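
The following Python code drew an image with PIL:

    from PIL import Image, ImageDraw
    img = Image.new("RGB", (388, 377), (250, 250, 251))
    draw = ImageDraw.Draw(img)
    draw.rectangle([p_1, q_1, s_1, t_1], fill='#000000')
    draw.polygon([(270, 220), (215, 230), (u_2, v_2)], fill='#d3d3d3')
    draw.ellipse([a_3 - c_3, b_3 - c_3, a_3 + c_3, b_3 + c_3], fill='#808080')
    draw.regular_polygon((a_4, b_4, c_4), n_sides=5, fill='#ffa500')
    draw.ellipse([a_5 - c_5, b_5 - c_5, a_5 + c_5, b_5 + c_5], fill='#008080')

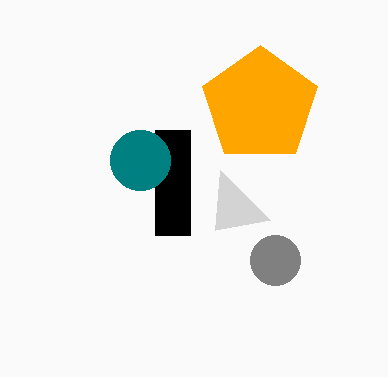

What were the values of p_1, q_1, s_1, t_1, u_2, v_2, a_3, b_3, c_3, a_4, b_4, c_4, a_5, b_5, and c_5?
p_1 = 155
q_1 = 130
s_1 = 190
t_1 = 235
u_2 = 220
v_2 = 170
a_3 = 275
b_3 = 260
c_3 = 25
a_4 = 260
b_4 = 105
c_4 = 60
a_5 = 140
b_5 = 160
c_5 = 30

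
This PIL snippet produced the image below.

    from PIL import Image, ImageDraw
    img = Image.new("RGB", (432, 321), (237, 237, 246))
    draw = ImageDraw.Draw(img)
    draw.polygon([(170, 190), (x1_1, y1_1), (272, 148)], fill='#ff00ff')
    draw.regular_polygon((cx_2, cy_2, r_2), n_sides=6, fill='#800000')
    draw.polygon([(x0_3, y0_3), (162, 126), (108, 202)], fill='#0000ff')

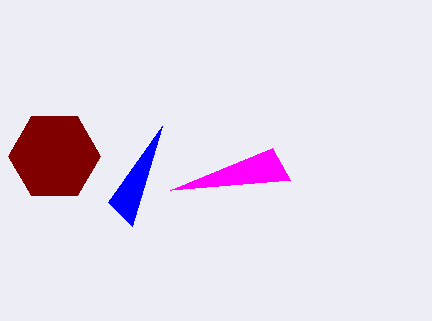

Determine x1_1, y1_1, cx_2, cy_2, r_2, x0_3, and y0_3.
x1_1 = 290, y1_1 = 180, cx_2 = 54, cy_2 = 156, r_2 = 46, x0_3 = 132, y0_3 = 226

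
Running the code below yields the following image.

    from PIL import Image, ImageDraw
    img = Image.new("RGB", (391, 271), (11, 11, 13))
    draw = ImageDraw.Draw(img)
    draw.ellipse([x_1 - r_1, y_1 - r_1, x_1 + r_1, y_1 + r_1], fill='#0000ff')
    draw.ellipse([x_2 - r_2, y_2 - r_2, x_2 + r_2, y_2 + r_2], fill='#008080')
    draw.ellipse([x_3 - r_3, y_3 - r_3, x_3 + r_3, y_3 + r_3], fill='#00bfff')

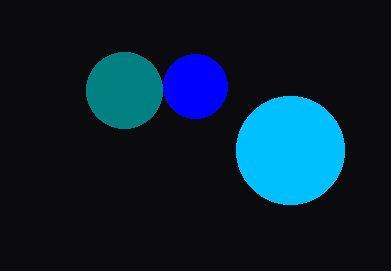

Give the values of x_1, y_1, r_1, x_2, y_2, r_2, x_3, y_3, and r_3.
x_1 = 195; y_1 = 86; r_1 = 32; x_2 = 124; y_2 = 90; r_2 = 38; x_3 = 290; y_3 = 150; r_3 = 54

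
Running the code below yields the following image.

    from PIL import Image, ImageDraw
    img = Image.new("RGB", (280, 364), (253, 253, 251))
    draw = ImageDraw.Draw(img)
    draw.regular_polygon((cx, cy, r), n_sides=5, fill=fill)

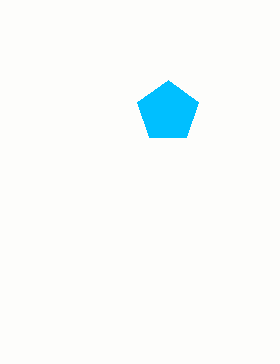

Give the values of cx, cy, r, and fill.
cx = 168; cy = 112; r = 32; fill = 'deepskyblue'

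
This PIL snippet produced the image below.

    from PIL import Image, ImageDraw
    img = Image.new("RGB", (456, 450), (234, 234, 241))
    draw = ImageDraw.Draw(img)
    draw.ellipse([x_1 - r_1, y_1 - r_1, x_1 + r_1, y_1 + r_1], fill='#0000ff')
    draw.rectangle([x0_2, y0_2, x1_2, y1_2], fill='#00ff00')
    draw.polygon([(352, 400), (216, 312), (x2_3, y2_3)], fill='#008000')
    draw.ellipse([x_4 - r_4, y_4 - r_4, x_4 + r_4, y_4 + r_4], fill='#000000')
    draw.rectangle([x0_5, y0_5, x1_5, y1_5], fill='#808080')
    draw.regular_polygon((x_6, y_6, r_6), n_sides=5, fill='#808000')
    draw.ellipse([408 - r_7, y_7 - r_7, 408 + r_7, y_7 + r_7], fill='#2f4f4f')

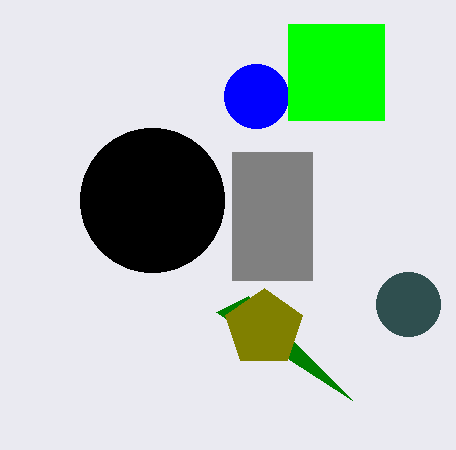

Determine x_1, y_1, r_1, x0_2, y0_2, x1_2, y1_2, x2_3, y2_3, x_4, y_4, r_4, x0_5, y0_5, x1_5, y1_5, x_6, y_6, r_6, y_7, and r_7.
x_1 = 256; y_1 = 96; r_1 = 32; x0_2 = 288; y0_2 = 24; x1_2 = 384; y1_2 = 120; x2_3 = 248; y2_3 = 296; x_4 = 152; y_4 = 200; r_4 = 72; x0_5 = 232; y0_5 = 152; x1_5 = 312; y1_5 = 280; x_6 = 264; y_6 = 328; r_6 = 40; y_7 = 304; r_7 = 32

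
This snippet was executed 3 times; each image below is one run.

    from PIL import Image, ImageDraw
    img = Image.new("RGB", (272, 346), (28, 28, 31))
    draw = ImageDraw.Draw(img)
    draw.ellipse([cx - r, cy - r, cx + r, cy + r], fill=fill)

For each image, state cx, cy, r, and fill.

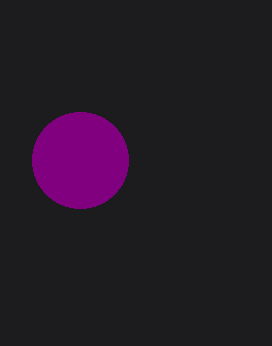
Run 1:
cx = 80; cy = 160; r = 48; fill = 'purple'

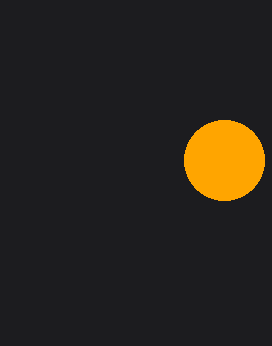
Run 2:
cx = 224, cy = 160, r = 40, fill = 'orange'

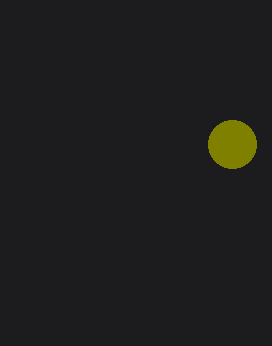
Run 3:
cx = 232; cy = 144; r = 24; fill = 'olive'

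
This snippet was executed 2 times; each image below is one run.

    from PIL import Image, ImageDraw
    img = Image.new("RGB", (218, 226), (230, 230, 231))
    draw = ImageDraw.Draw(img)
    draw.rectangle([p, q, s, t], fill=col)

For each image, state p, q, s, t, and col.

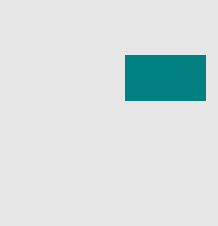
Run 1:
p = 125, q = 55, s = 205, t = 100, col = 'teal'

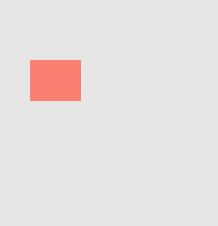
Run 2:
p = 30
q = 60
s = 80
t = 100
col = 'salmon'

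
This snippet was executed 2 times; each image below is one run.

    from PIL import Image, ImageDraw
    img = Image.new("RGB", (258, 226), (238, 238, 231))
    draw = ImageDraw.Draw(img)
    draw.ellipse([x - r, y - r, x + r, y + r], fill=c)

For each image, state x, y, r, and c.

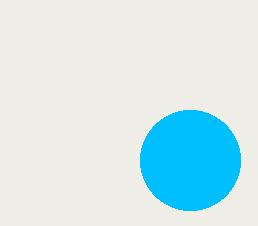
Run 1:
x = 190, y = 160, r = 50, c = 'deepskyblue'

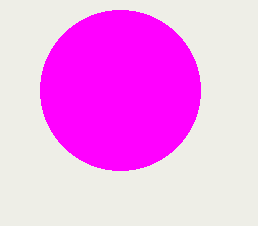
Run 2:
x = 120; y = 90; r = 80; c = 'magenta'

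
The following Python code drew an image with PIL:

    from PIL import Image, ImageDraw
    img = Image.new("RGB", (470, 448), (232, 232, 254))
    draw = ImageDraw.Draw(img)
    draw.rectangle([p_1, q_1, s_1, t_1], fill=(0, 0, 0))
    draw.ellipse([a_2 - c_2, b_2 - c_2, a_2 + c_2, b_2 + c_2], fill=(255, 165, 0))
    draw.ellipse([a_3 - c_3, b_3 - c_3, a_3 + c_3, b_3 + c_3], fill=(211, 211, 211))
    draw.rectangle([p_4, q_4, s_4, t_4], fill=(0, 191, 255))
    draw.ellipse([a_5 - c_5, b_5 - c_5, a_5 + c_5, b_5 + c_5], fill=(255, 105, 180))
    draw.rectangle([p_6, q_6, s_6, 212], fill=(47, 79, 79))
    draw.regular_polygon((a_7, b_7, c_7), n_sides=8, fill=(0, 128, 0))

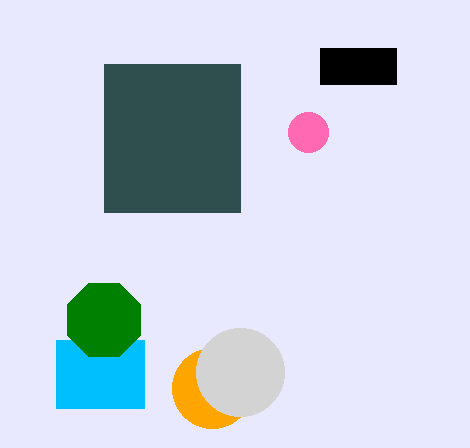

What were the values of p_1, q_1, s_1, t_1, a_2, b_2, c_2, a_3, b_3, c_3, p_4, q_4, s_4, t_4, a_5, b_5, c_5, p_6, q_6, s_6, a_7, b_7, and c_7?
p_1 = 320
q_1 = 48
s_1 = 396
t_1 = 84
a_2 = 212
b_2 = 388
c_2 = 40
a_3 = 240
b_3 = 372
c_3 = 44
p_4 = 56
q_4 = 340
s_4 = 144
t_4 = 408
a_5 = 308
b_5 = 132
c_5 = 20
p_6 = 104
q_6 = 64
s_6 = 240
a_7 = 104
b_7 = 320
c_7 = 40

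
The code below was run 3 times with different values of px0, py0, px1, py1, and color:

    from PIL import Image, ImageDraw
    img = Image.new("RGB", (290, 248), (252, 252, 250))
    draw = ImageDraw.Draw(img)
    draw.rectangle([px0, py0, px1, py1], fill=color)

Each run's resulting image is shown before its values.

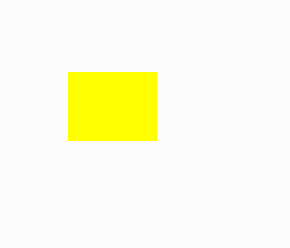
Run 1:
px0 = 68; py0 = 72; px1 = 156; py1 = 140; color = 'yellow'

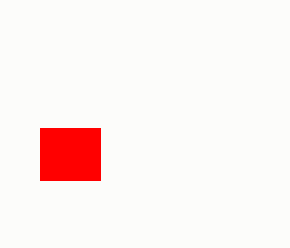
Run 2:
px0 = 40, py0 = 128, px1 = 100, py1 = 180, color = 'red'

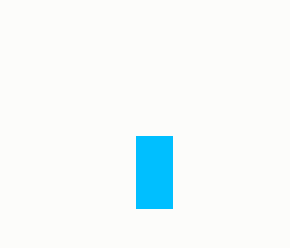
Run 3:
px0 = 136; py0 = 136; px1 = 172; py1 = 208; color = 'deepskyblue'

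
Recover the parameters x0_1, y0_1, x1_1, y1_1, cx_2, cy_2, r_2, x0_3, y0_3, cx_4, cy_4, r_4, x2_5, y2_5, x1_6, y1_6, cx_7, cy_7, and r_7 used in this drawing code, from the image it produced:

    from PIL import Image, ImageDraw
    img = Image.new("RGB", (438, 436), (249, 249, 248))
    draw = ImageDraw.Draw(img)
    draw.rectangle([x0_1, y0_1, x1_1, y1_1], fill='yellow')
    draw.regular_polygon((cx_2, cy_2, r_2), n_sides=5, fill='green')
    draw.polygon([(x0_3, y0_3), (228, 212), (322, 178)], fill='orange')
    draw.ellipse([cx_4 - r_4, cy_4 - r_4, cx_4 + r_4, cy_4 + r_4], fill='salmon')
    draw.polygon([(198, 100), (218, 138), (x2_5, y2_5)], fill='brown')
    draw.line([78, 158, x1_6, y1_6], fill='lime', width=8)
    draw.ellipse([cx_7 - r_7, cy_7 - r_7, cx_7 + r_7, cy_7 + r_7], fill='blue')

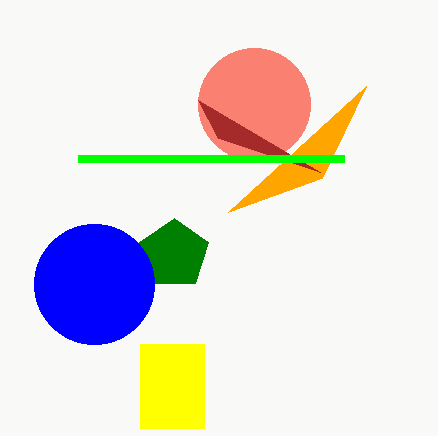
x0_1 = 140, y0_1 = 344, x1_1 = 204, y1_1 = 428, cx_2 = 174, cy_2 = 254, r_2 = 36, x0_3 = 366, y0_3 = 86, cx_4 = 254, cy_4 = 104, r_4 = 56, x2_5 = 320, y2_5 = 172, x1_6 = 344, y1_6 = 158, cx_7 = 94, cy_7 = 284, r_7 = 60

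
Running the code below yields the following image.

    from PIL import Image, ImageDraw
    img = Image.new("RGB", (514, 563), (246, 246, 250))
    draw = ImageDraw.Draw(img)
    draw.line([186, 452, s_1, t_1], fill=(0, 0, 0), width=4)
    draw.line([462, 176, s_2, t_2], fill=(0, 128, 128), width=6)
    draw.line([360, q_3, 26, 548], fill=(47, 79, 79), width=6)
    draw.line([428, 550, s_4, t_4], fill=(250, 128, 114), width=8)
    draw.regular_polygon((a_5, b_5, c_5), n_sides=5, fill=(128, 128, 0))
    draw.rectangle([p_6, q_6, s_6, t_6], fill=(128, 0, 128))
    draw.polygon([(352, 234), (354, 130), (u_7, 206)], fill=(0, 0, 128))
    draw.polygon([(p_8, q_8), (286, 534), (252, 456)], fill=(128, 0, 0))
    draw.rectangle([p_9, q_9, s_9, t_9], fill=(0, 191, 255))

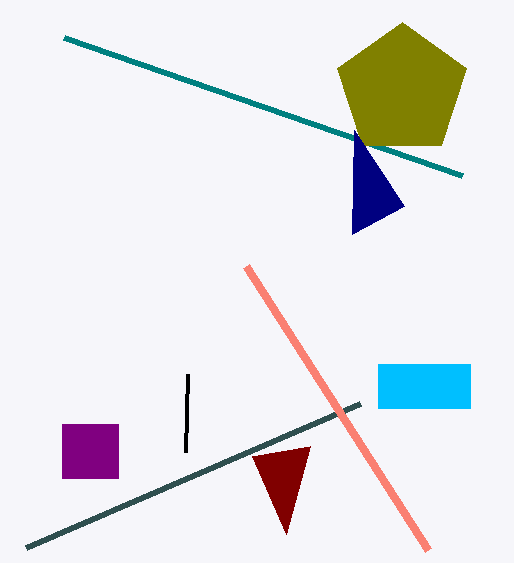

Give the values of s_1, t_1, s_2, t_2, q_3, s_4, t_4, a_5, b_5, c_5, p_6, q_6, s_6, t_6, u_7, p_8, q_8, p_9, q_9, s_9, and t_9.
s_1 = 188, t_1 = 374, s_2 = 64, t_2 = 38, q_3 = 404, s_4 = 246, t_4 = 266, a_5 = 402, b_5 = 90, c_5 = 68, p_6 = 62, q_6 = 424, s_6 = 118, t_6 = 478, u_7 = 404, p_8 = 310, q_8 = 446, p_9 = 378, q_9 = 364, s_9 = 470, t_9 = 408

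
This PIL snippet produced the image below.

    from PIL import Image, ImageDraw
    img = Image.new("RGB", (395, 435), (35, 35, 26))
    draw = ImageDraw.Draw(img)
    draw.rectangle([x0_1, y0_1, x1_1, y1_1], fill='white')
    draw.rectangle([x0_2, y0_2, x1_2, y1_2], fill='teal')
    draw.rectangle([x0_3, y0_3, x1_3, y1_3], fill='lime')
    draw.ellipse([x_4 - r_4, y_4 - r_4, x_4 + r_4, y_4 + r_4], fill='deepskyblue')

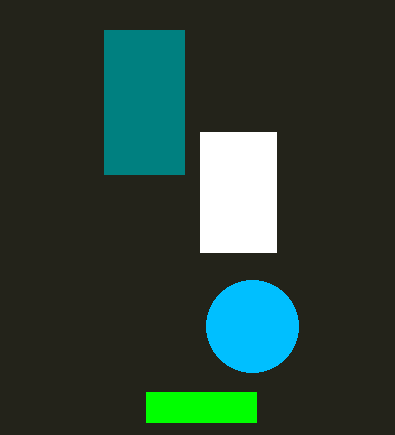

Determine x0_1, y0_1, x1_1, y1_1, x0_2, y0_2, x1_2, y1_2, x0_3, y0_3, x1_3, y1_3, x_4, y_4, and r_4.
x0_1 = 200; y0_1 = 132; x1_1 = 276; y1_1 = 252; x0_2 = 104; y0_2 = 30; x1_2 = 184; y1_2 = 174; x0_3 = 146; y0_3 = 392; x1_3 = 256; y1_3 = 422; x_4 = 252; y_4 = 326; r_4 = 46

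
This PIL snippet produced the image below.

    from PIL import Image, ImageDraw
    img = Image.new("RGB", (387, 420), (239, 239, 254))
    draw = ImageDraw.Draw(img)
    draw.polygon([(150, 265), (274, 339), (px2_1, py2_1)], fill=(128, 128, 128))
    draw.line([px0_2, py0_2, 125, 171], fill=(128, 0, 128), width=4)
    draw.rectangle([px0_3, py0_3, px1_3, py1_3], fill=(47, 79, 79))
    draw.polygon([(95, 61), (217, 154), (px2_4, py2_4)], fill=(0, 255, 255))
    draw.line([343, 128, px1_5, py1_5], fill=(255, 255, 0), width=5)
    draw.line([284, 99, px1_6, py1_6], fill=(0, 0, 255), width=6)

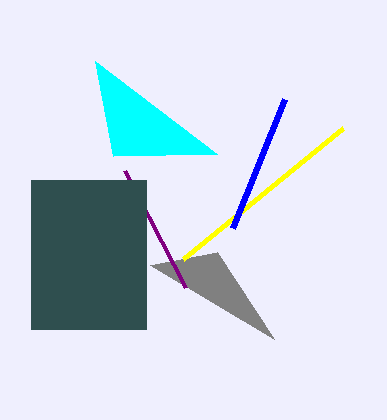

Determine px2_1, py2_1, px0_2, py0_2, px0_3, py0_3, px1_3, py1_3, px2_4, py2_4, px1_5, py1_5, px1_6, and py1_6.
px2_1 = 217, py2_1 = 252, px0_2 = 186, py0_2 = 288, px0_3 = 31, py0_3 = 180, px1_3 = 146, py1_3 = 329, px2_4 = 113, py2_4 = 156, px1_5 = 183, py1_5 = 259, px1_6 = 232, py1_6 = 228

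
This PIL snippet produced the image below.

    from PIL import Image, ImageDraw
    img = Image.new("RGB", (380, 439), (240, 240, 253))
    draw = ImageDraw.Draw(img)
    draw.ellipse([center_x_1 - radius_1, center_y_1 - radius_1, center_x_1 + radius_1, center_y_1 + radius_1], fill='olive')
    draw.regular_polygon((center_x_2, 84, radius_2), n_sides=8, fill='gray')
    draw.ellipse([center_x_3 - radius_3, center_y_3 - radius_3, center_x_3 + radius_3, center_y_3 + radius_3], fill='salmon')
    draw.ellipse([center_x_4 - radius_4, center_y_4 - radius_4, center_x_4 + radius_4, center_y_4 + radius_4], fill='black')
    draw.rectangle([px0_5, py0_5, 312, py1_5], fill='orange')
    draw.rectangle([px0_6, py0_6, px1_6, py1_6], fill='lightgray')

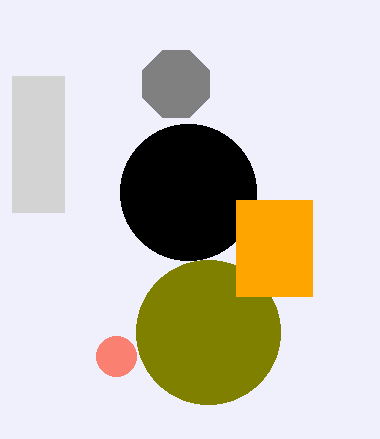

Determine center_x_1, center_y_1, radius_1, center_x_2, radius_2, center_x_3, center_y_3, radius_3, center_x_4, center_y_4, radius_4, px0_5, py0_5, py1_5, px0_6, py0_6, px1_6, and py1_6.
center_x_1 = 208; center_y_1 = 332; radius_1 = 72; center_x_2 = 176; radius_2 = 36; center_x_3 = 116; center_y_3 = 356; radius_3 = 20; center_x_4 = 188; center_y_4 = 192; radius_4 = 68; px0_5 = 236; py0_5 = 200; py1_5 = 296; px0_6 = 12; py0_6 = 76; px1_6 = 64; py1_6 = 212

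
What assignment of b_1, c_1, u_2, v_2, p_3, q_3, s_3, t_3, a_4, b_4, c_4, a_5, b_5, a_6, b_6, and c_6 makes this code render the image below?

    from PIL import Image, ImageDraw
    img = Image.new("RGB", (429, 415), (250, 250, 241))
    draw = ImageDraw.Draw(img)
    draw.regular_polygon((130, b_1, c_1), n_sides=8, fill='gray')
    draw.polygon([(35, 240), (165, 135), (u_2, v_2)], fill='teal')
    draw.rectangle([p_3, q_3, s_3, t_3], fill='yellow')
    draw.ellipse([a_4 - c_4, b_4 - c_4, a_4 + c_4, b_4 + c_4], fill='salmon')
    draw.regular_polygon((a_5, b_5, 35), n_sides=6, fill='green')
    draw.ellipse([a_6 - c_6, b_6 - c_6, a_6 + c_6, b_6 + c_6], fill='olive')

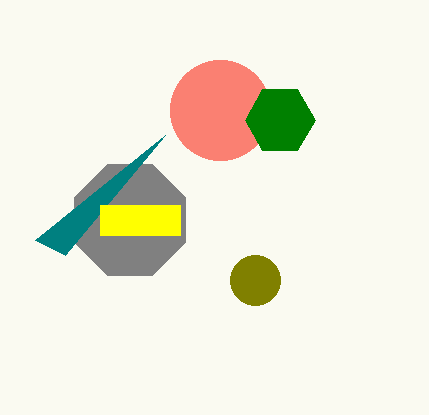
b_1 = 220, c_1 = 60, u_2 = 65, v_2 = 255, p_3 = 100, q_3 = 205, s_3 = 180, t_3 = 235, a_4 = 220, b_4 = 110, c_4 = 50, a_5 = 280, b_5 = 120, a_6 = 255, b_6 = 280, c_6 = 25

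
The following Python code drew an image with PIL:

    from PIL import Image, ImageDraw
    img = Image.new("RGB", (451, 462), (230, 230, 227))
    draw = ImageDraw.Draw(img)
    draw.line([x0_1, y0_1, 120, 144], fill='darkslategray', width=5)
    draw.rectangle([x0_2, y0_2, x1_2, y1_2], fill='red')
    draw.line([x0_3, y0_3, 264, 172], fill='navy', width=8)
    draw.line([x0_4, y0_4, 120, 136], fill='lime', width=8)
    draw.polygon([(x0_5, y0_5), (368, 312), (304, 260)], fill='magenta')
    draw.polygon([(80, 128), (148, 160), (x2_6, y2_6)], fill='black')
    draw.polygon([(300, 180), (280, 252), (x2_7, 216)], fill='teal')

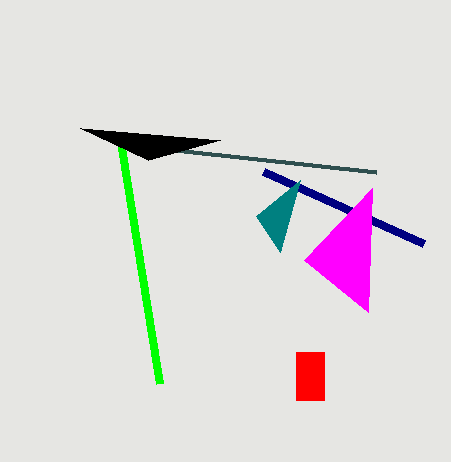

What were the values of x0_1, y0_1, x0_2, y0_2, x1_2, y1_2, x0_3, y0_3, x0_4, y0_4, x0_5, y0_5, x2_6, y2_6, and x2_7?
x0_1 = 376; y0_1 = 172; x0_2 = 296; y0_2 = 352; x1_2 = 324; y1_2 = 400; x0_3 = 424; y0_3 = 244; x0_4 = 160; y0_4 = 384; x0_5 = 372; y0_5 = 188; x2_6 = 220; y2_6 = 140; x2_7 = 256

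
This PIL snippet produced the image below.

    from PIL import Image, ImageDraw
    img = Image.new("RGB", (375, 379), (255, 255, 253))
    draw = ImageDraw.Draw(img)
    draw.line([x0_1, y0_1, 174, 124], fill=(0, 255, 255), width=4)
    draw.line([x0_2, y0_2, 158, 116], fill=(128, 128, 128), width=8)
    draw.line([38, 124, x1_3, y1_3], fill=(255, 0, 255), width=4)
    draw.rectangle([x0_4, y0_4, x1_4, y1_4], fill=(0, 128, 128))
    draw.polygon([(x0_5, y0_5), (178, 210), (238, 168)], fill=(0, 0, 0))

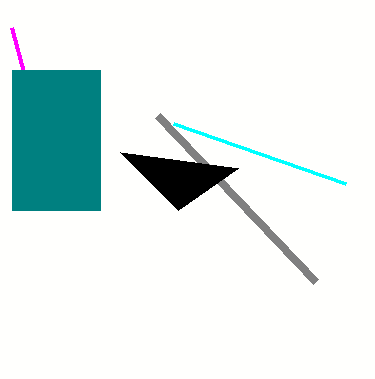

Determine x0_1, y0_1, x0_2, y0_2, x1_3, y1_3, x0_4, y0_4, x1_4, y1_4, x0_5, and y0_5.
x0_1 = 346; y0_1 = 184; x0_2 = 316; y0_2 = 282; x1_3 = 12; y1_3 = 28; x0_4 = 12; y0_4 = 70; x1_4 = 100; y1_4 = 210; x0_5 = 120; y0_5 = 152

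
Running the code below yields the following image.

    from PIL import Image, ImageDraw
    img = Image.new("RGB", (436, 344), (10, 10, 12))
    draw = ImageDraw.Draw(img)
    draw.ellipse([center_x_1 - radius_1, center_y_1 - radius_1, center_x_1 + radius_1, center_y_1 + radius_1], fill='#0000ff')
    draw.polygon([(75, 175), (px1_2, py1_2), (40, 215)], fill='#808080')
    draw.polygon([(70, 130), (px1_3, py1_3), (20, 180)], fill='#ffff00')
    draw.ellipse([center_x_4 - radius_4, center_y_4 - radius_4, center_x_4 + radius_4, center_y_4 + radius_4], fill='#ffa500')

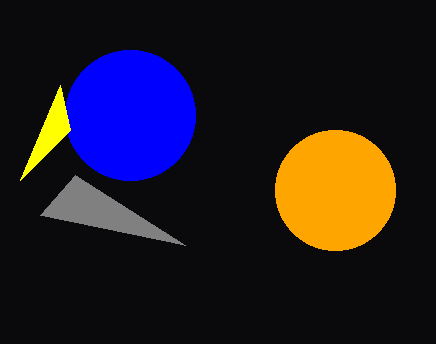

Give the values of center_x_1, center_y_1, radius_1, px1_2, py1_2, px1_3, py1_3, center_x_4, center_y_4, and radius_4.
center_x_1 = 130, center_y_1 = 115, radius_1 = 65, px1_2 = 185, py1_2 = 245, px1_3 = 60, py1_3 = 85, center_x_4 = 335, center_y_4 = 190, radius_4 = 60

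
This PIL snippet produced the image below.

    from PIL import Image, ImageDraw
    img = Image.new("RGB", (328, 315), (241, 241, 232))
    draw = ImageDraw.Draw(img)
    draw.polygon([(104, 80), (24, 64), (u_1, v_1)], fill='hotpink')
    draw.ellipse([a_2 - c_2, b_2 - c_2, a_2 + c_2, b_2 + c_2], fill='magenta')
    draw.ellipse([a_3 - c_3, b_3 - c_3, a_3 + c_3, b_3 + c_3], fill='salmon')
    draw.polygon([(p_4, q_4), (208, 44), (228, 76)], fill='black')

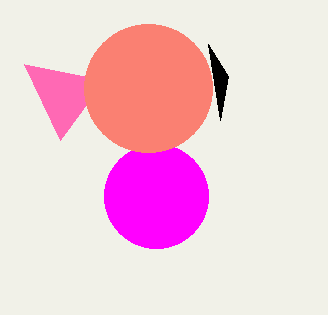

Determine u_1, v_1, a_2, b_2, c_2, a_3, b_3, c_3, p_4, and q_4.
u_1 = 60
v_1 = 140
a_2 = 156
b_2 = 196
c_2 = 52
a_3 = 148
b_3 = 88
c_3 = 64
p_4 = 220
q_4 = 120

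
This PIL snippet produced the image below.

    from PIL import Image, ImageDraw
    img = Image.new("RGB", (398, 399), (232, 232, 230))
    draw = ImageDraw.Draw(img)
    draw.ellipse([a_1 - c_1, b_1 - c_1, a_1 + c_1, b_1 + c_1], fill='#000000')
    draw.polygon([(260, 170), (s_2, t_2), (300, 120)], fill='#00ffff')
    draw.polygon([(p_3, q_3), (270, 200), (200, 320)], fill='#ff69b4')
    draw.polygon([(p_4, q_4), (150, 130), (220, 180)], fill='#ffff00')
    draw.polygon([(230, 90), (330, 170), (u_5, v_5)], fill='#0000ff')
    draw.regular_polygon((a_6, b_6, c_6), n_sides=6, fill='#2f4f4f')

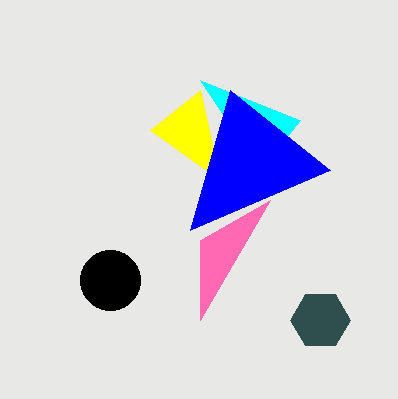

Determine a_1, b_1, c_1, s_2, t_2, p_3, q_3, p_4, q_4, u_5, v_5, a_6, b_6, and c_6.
a_1 = 110; b_1 = 280; c_1 = 30; s_2 = 200; t_2 = 80; p_3 = 200; q_3 = 240; p_4 = 200; q_4 = 90; u_5 = 190; v_5 = 230; a_6 = 320; b_6 = 320; c_6 = 30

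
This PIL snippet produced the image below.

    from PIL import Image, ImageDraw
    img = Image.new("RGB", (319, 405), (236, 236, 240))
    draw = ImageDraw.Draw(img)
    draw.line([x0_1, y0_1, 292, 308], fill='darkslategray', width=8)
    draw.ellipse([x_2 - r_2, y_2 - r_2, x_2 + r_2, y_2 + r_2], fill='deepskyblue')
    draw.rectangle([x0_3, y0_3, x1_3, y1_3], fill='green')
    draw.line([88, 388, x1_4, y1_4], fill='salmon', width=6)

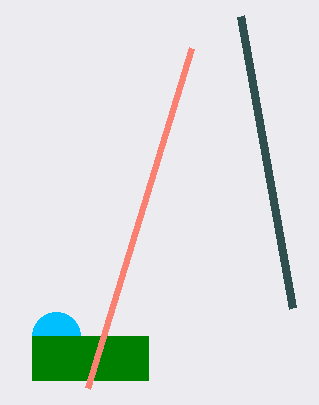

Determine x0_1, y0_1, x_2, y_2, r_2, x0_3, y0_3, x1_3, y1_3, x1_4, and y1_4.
x0_1 = 240
y0_1 = 16
x_2 = 56
y_2 = 336
r_2 = 24
x0_3 = 32
y0_3 = 336
x1_3 = 148
y1_3 = 380
x1_4 = 192
y1_4 = 48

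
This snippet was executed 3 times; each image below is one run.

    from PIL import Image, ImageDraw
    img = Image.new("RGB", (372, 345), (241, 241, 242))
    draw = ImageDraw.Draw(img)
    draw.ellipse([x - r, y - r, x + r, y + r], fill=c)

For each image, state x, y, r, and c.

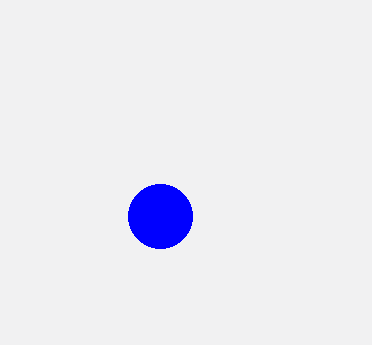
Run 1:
x = 160
y = 216
r = 32
c = 'blue'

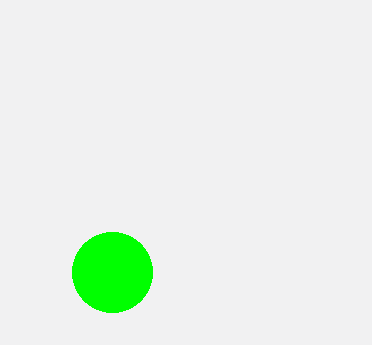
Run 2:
x = 112; y = 272; r = 40; c = 'lime'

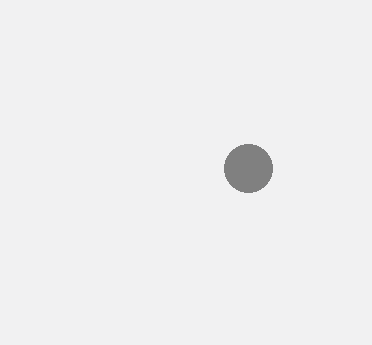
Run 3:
x = 248, y = 168, r = 24, c = 'gray'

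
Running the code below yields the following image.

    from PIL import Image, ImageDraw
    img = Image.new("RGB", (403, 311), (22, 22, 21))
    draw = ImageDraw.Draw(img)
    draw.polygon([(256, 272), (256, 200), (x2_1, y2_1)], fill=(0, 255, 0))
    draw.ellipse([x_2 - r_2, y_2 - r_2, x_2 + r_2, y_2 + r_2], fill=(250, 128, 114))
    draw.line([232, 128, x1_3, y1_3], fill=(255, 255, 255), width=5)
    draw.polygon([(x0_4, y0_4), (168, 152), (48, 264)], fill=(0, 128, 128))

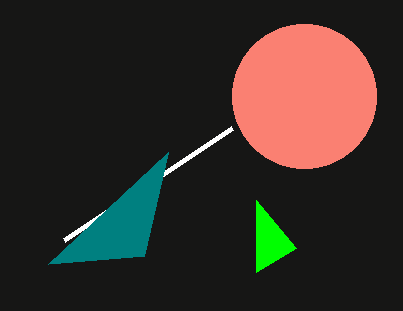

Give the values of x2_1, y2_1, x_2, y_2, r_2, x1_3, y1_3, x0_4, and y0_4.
x2_1 = 296
y2_1 = 248
x_2 = 304
y_2 = 96
r_2 = 72
x1_3 = 64
y1_3 = 240
x0_4 = 144
y0_4 = 256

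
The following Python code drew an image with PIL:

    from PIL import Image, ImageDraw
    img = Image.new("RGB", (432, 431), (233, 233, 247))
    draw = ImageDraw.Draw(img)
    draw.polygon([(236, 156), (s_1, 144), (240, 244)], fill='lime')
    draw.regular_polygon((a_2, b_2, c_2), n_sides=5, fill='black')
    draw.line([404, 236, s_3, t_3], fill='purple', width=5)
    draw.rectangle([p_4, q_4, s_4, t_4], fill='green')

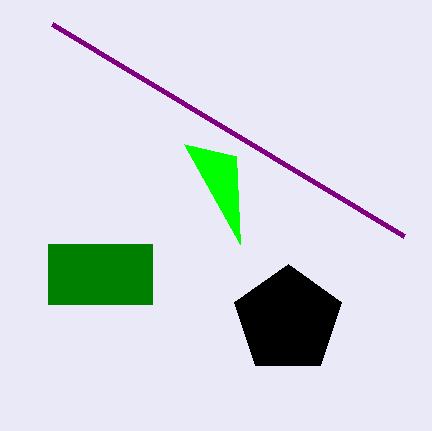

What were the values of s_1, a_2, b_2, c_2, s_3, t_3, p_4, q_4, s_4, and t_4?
s_1 = 184; a_2 = 288; b_2 = 320; c_2 = 56; s_3 = 52; t_3 = 24; p_4 = 48; q_4 = 244; s_4 = 152; t_4 = 304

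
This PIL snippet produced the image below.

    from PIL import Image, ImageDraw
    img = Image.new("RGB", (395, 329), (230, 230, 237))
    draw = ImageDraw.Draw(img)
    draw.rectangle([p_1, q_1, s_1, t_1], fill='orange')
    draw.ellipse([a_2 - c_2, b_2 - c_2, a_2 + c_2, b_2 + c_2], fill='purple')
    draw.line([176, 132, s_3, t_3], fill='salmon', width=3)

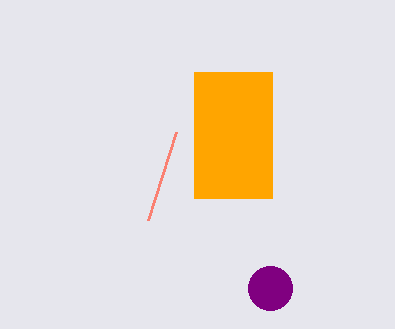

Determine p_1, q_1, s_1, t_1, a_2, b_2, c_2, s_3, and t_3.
p_1 = 194
q_1 = 72
s_1 = 272
t_1 = 198
a_2 = 270
b_2 = 288
c_2 = 22
s_3 = 148
t_3 = 220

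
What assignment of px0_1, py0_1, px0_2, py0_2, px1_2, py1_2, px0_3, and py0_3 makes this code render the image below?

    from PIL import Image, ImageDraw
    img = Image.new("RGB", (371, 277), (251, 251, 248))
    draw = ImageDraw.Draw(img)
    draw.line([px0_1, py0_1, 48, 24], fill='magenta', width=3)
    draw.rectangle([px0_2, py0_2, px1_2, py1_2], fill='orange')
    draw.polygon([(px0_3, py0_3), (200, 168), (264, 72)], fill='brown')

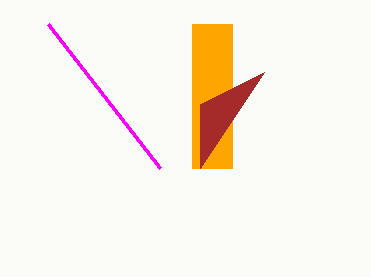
px0_1 = 160; py0_1 = 168; px0_2 = 192; py0_2 = 24; px1_2 = 232; py1_2 = 168; px0_3 = 200; py0_3 = 104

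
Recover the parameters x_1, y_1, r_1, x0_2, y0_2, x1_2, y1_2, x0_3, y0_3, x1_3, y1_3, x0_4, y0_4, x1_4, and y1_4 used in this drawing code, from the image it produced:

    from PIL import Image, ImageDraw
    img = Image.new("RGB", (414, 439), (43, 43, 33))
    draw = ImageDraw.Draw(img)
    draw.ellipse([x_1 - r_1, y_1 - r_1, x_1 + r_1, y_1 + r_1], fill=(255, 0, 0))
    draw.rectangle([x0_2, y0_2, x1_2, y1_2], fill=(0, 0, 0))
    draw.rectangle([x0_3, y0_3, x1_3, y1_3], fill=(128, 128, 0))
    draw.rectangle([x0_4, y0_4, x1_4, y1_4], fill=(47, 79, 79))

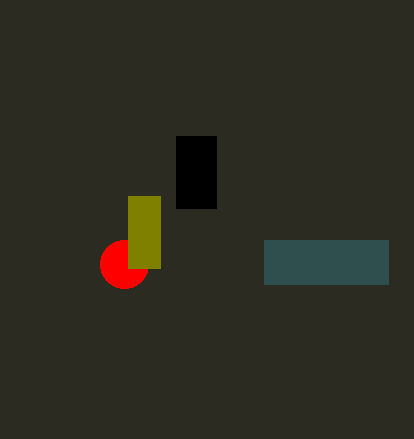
x_1 = 124; y_1 = 264; r_1 = 24; x0_2 = 176; y0_2 = 136; x1_2 = 216; y1_2 = 208; x0_3 = 128; y0_3 = 196; x1_3 = 160; y1_3 = 268; x0_4 = 264; y0_4 = 240; x1_4 = 388; y1_4 = 284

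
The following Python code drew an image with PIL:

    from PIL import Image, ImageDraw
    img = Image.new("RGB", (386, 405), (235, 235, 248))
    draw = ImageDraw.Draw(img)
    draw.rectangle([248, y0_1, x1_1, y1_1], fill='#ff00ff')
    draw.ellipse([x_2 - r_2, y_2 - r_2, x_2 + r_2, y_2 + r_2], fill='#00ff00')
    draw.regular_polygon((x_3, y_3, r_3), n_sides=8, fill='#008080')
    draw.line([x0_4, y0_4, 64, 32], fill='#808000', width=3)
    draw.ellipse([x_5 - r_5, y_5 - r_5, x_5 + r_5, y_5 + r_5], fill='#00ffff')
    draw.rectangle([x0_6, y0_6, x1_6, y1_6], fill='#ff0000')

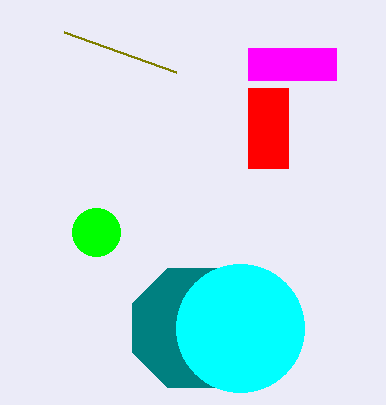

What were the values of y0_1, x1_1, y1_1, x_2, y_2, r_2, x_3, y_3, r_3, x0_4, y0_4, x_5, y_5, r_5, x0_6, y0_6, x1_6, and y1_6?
y0_1 = 48
x1_1 = 336
y1_1 = 80
x_2 = 96
y_2 = 232
r_2 = 24
x_3 = 192
y_3 = 328
r_3 = 64
x0_4 = 176
y0_4 = 72
x_5 = 240
y_5 = 328
r_5 = 64
x0_6 = 248
y0_6 = 88
x1_6 = 288
y1_6 = 168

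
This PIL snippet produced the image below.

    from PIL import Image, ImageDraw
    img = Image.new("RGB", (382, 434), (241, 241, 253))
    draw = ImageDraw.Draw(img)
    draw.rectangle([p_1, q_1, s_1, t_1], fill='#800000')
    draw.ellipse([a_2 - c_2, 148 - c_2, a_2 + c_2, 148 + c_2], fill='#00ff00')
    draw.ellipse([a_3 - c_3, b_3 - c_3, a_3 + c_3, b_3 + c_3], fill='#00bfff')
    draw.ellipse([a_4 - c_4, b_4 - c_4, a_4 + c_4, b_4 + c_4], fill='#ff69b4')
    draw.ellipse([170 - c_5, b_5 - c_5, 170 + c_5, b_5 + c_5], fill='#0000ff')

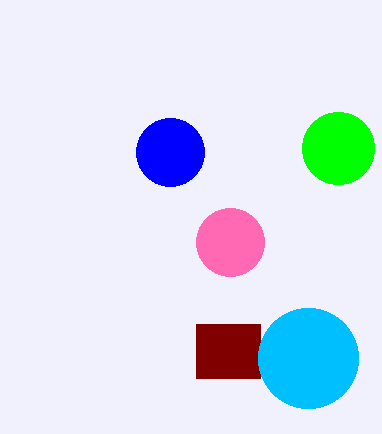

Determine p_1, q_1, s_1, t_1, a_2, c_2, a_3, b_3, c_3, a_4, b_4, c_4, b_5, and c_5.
p_1 = 196; q_1 = 324; s_1 = 260; t_1 = 378; a_2 = 338; c_2 = 36; a_3 = 308; b_3 = 358; c_3 = 50; a_4 = 230; b_4 = 242; c_4 = 34; b_5 = 152; c_5 = 34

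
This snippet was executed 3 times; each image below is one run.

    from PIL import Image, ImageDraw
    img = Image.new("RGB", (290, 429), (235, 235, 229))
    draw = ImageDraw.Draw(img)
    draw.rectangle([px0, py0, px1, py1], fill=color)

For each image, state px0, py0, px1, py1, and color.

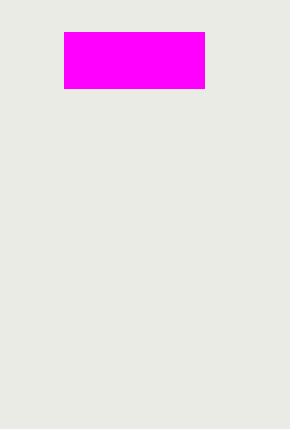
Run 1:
px0 = 64
py0 = 32
px1 = 204
py1 = 88
color = 'magenta'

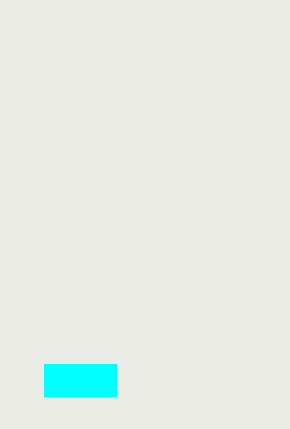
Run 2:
px0 = 44; py0 = 364; px1 = 116; py1 = 396; color = 'cyan'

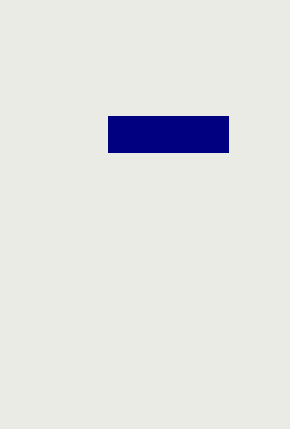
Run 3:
px0 = 108, py0 = 116, px1 = 228, py1 = 152, color = 'navy'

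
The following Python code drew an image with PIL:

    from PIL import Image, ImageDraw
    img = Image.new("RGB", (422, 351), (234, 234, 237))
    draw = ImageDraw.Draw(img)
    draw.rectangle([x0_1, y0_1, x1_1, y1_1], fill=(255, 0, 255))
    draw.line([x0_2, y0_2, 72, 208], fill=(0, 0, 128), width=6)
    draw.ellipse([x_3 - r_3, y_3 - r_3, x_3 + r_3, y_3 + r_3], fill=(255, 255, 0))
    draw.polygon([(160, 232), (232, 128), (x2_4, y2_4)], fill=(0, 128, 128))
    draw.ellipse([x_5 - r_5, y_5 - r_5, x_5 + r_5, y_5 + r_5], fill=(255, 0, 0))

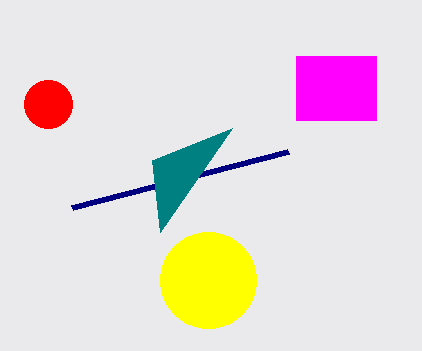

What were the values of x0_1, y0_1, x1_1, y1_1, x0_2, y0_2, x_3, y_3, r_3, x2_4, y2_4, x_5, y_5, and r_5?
x0_1 = 296
y0_1 = 56
x1_1 = 376
y1_1 = 120
x0_2 = 288
y0_2 = 152
x_3 = 208
y_3 = 280
r_3 = 48
x2_4 = 152
y2_4 = 160
x_5 = 48
y_5 = 104
r_5 = 24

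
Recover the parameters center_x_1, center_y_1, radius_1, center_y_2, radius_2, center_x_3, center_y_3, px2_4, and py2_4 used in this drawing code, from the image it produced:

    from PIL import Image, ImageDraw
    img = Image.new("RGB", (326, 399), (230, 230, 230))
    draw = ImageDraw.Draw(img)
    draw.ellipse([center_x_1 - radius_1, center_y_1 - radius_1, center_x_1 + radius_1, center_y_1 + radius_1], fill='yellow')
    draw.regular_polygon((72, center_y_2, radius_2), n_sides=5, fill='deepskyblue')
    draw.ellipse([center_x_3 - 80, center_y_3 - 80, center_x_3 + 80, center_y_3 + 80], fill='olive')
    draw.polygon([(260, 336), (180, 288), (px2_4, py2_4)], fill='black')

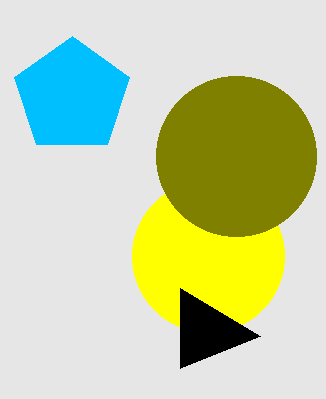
center_x_1 = 208; center_y_1 = 256; radius_1 = 76; center_y_2 = 96; radius_2 = 60; center_x_3 = 236; center_y_3 = 156; px2_4 = 180; py2_4 = 368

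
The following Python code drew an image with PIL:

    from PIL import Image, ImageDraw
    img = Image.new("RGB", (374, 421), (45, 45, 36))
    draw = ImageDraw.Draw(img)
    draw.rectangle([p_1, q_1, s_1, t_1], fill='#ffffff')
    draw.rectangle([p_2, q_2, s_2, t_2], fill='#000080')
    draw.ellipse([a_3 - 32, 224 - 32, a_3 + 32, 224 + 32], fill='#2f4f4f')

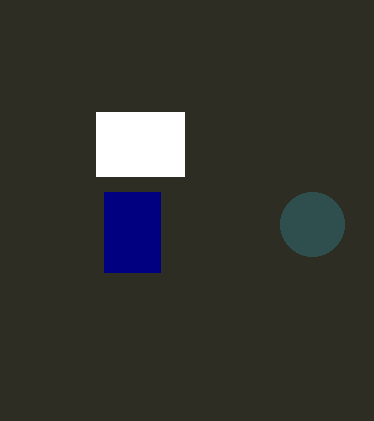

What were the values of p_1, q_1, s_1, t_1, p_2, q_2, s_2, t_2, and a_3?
p_1 = 96; q_1 = 112; s_1 = 184; t_1 = 176; p_2 = 104; q_2 = 192; s_2 = 160; t_2 = 272; a_3 = 312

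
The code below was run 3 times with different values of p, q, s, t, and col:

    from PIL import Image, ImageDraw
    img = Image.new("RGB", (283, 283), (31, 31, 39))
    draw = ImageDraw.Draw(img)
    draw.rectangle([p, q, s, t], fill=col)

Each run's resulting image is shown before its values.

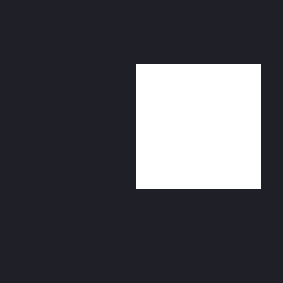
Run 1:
p = 136; q = 64; s = 260; t = 188; col = 'white'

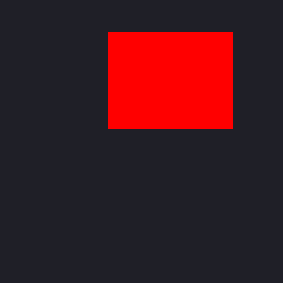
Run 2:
p = 108, q = 32, s = 232, t = 128, col = 'red'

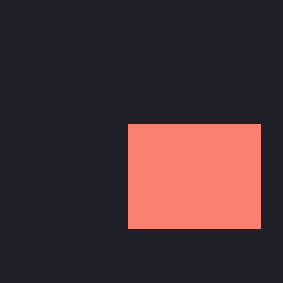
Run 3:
p = 128, q = 124, s = 260, t = 228, col = 'salmon'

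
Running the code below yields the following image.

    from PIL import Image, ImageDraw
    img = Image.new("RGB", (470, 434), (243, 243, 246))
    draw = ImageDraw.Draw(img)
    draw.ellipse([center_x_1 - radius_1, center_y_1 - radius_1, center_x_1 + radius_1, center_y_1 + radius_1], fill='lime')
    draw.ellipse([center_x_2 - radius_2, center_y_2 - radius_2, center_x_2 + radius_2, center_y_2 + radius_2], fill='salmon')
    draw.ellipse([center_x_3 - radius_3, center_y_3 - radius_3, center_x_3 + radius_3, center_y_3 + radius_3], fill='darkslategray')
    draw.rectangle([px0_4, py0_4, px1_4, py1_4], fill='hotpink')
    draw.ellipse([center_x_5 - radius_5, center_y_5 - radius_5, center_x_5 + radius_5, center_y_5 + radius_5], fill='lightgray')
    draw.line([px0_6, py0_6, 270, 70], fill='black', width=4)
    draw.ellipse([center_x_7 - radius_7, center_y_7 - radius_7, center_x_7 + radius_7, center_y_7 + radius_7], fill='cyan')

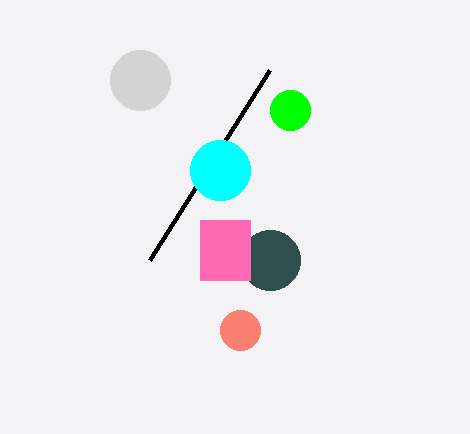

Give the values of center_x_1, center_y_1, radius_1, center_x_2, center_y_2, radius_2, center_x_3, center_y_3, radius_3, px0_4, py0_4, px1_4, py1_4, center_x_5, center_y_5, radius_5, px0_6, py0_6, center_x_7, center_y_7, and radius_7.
center_x_1 = 290
center_y_1 = 110
radius_1 = 20
center_x_2 = 240
center_y_2 = 330
radius_2 = 20
center_x_3 = 270
center_y_3 = 260
radius_3 = 30
px0_4 = 200
py0_4 = 220
px1_4 = 250
py1_4 = 280
center_x_5 = 140
center_y_5 = 80
radius_5 = 30
px0_6 = 150
py0_6 = 260
center_x_7 = 220
center_y_7 = 170
radius_7 = 30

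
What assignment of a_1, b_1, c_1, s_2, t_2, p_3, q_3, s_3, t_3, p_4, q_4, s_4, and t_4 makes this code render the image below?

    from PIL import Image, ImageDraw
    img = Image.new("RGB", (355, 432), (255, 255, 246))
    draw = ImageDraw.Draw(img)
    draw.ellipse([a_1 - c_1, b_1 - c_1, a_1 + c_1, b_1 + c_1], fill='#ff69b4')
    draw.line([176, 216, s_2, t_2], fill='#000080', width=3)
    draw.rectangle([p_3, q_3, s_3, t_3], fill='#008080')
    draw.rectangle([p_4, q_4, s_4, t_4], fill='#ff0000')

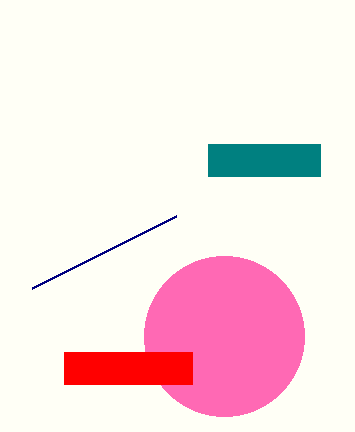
a_1 = 224, b_1 = 336, c_1 = 80, s_2 = 32, t_2 = 288, p_3 = 208, q_3 = 144, s_3 = 320, t_3 = 176, p_4 = 64, q_4 = 352, s_4 = 192, t_4 = 384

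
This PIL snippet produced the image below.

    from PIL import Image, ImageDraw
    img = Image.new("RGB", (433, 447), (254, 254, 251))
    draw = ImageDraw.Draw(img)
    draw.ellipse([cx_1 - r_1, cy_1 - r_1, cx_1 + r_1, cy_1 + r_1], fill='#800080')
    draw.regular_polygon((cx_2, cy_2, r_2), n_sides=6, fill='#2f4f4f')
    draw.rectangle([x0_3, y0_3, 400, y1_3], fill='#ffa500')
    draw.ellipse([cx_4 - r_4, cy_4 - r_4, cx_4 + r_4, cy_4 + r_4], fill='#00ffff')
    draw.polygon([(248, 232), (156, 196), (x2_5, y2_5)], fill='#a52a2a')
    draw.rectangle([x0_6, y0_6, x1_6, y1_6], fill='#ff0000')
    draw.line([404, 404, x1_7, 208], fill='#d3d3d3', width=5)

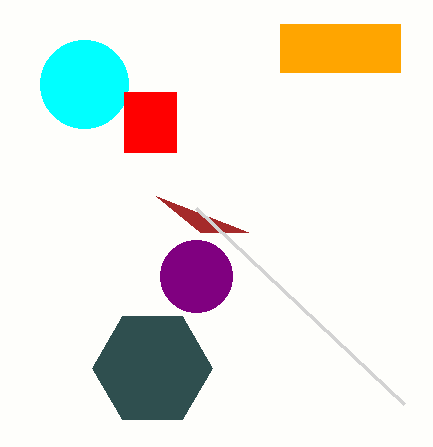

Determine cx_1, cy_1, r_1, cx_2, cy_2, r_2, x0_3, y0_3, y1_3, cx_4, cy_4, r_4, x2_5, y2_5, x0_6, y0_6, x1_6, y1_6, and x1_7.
cx_1 = 196; cy_1 = 276; r_1 = 36; cx_2 = 152; cy_2 = 368; r_2 = 60; x0_3 = 280; y0_3 = 24; y1_3 = 72; cx_4 = 84; cy_4 = 84; r_4 = 44; x2_5 = 200; y2_5 = 232; x0_6 = 124; y0_6 = 92; x1_6 = 176; y1_6 = 152; x1_7 = 196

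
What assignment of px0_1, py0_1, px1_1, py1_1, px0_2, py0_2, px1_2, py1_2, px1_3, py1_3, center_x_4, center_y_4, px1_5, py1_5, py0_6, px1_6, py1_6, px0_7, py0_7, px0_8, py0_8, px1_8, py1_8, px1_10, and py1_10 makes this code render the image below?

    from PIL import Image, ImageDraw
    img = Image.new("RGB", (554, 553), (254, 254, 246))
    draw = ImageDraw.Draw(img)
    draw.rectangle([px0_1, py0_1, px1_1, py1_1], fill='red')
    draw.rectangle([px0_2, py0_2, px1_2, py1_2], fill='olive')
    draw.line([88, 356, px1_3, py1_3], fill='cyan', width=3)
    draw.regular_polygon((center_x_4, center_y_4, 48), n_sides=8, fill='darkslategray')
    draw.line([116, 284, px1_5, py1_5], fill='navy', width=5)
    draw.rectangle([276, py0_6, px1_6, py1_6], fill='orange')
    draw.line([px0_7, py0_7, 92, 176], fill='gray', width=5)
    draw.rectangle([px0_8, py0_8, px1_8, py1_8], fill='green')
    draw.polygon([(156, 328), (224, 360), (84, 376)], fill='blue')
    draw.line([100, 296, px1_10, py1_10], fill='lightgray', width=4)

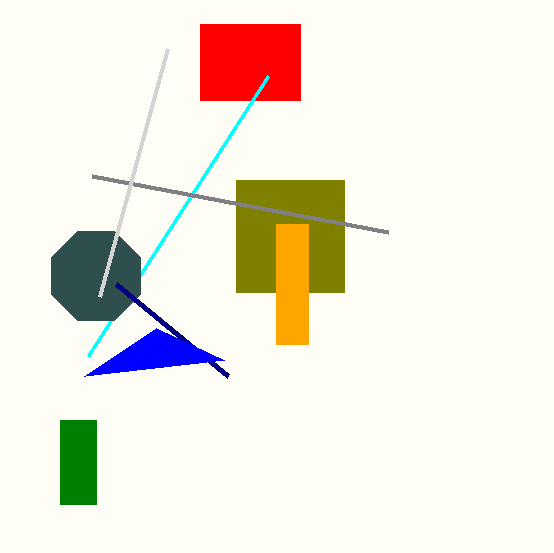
px0_1 = 200, py0_1 = 24, px1_1 = 300, py1_1 = 100, px0_2 = 236, py0_2 = 180, px1_2 = 344, py1_2 = 292, px1_3 = 268, py1_3 = 76, center_x_4 = 96, center_y_4 = 276, px1_5 = 228, py1_5 = 376, py0_6 = 224, px1_6 = 308, py1_6 = 344, px0_7 = 388, py0_7 = 232, px0_8 = 60, py0_8 = 420, px1_8 = 96, py1_8 = 504, px1_10 = 168, py1_10 = 48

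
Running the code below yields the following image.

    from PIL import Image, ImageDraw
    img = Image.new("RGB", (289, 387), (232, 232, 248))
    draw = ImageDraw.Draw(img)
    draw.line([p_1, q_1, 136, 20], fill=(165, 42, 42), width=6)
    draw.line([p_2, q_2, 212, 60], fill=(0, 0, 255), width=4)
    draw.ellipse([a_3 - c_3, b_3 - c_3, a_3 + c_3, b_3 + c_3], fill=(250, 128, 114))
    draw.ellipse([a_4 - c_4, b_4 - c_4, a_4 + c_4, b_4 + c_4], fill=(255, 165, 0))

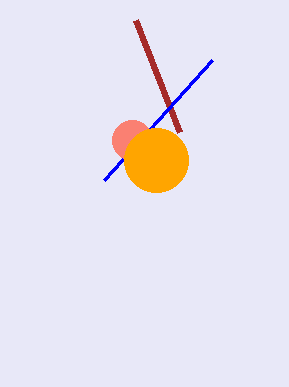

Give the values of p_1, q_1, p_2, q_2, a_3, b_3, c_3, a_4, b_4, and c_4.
p_1 = 180, q_1 = 132, p_2 = 104, q_2 = 180, a_3 = 132, b_3 = 140, c_3 = 20, a_4 = 156, b_4 = 160, c_4 = 32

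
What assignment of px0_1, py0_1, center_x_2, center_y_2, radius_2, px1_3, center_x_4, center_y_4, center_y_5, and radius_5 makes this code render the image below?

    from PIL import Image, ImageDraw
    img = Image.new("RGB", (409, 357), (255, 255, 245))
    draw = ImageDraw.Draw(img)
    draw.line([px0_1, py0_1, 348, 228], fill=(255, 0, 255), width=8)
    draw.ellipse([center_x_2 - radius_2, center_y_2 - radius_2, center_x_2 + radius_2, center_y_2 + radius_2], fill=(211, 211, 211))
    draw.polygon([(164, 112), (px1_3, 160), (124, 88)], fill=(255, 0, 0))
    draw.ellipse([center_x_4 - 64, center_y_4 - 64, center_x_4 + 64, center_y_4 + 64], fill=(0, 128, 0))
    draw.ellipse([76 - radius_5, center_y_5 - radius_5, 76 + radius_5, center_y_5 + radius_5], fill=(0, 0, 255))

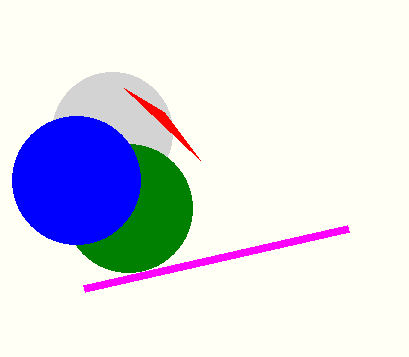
px0_1 = 84; py0_1 = 288; center_x_2 = 112; center_y_2 = 132; radius_2 = 60; px1_3 = 200; center_x_4 = 128; center_y_4 = 208; center_y_5 = 180; radius_5 = 64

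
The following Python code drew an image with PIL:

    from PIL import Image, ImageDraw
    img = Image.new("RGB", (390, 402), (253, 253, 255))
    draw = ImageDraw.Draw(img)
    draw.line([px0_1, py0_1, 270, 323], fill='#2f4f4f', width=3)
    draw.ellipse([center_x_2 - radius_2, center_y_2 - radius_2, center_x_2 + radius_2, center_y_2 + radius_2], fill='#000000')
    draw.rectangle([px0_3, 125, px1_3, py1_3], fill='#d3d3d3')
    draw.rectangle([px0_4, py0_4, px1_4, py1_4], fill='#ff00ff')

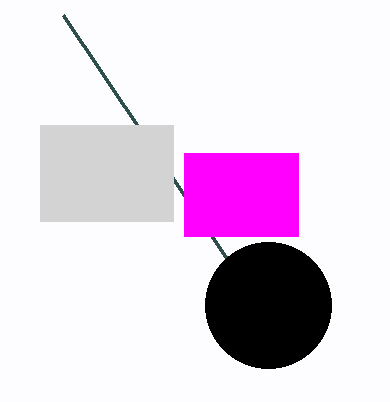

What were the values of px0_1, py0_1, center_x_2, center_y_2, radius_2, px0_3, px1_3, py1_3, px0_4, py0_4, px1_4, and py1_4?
px0_1 = 63
py0_1 = 15
center_x_2 = 268
center_y_2 = 305
radius_2 = 63
px0_3 = 40
px1_3 = 173
py1_3 = 221
px0_4 = 184
py0_4 = 153
px1_4 = 298
py1_4 = 236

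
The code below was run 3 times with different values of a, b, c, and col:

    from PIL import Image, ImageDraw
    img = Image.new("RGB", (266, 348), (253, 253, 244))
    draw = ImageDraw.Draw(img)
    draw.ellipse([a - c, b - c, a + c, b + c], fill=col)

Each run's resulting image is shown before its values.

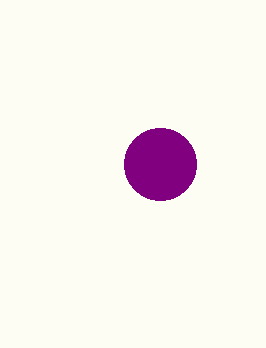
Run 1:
a = 160
b = 164
c = 36
col = 'purple'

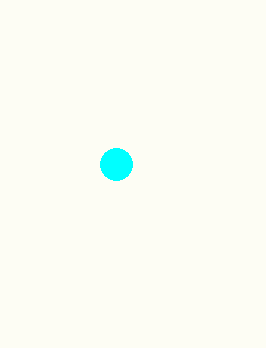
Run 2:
a = 116; b = 164; c = 16; col = 'cyan'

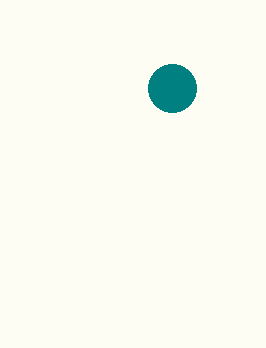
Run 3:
a = 172, b = 88, c = 24, col = 'teal'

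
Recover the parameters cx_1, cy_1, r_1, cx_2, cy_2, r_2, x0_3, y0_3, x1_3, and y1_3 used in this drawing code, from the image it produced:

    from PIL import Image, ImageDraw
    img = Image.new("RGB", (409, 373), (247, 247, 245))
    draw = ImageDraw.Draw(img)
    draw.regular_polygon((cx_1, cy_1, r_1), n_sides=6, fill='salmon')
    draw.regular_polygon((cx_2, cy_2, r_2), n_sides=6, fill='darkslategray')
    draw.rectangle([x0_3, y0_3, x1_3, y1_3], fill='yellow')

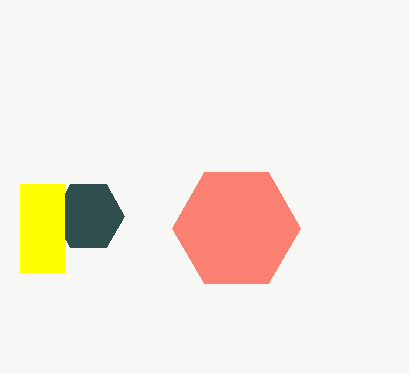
cx_1 = 236, cy_1 = 228, r_1 = 64, cx_2 = 88, cy_2 = 216, r_2 = 36, x0_3 = 20, y0_3 = 184, x1_3 = 64, y1_3 = 272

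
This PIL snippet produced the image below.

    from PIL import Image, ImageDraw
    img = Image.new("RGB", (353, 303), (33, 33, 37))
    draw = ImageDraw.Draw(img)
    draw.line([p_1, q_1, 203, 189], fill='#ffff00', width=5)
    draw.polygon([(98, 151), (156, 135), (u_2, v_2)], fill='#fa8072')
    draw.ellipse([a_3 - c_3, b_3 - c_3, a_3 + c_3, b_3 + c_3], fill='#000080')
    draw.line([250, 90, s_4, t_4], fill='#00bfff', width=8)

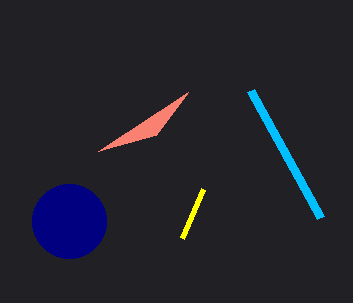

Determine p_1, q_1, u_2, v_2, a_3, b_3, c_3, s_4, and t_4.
p_1 = 182
q_1 = 238
u_2 = 188
v_2 = 92
a_3 = 69
b_3 = 221
c_3 = 37
s_4 = 320
t_4 = 217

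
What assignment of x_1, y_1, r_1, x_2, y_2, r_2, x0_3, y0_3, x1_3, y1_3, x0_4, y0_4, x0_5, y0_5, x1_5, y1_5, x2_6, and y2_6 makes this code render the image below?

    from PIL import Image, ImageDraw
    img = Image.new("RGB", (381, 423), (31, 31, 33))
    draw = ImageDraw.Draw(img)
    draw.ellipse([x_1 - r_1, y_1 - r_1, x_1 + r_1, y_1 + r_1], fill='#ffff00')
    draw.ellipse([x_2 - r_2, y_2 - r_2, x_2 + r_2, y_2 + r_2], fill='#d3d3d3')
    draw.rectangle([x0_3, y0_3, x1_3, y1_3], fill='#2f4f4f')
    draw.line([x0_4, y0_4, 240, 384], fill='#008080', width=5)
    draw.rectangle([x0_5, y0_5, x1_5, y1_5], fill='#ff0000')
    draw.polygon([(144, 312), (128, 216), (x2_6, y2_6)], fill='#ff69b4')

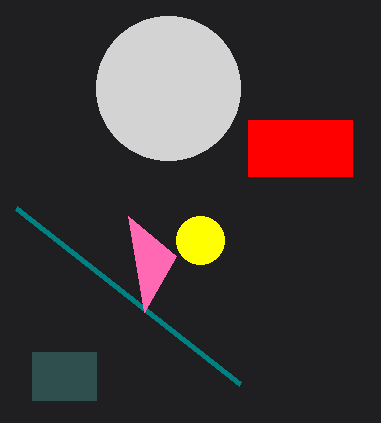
x_1 = 200
y_1 = 240
r_1 = 24
x_2 = 168
y_2 = 88
r_2 = 72
x0_3 = 32
y0_3 = 352
x1_3 = 96
y1_3 = 400
x0_4 = 16
y0_4 = 208
x0_5 = 248
y0_5 = 120
x1_5 = 352
y1_5 = 176
x2_6 = 176
y2_6 = 256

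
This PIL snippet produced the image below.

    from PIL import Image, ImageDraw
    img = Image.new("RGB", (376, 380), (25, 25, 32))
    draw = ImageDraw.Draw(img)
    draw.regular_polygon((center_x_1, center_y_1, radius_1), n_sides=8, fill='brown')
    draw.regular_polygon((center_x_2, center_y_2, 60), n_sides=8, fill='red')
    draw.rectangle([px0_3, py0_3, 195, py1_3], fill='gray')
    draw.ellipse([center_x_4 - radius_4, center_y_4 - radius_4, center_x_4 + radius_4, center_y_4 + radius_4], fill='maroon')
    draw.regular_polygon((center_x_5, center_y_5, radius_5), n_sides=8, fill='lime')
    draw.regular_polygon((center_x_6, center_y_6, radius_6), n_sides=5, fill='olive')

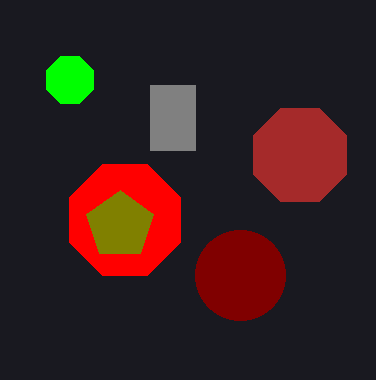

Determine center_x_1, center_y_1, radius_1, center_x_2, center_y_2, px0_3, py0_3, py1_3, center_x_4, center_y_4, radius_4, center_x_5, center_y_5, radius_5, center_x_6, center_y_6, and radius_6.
center_x_1 = 300, center_y_1 = 155, radius_1 = 50, center_x_2 = 125, center_y_2 = 220, px0_3 = 150, py0_3 = 85, py1_3 = 150, center_x_4 = 240, center_y_4 = 275, radius_4 = 45, center_x_5 = 70, center_y_5 = 80, radius_5 = 25, center_x_6 = 120, center_y_6 = 225, radius_6 = 35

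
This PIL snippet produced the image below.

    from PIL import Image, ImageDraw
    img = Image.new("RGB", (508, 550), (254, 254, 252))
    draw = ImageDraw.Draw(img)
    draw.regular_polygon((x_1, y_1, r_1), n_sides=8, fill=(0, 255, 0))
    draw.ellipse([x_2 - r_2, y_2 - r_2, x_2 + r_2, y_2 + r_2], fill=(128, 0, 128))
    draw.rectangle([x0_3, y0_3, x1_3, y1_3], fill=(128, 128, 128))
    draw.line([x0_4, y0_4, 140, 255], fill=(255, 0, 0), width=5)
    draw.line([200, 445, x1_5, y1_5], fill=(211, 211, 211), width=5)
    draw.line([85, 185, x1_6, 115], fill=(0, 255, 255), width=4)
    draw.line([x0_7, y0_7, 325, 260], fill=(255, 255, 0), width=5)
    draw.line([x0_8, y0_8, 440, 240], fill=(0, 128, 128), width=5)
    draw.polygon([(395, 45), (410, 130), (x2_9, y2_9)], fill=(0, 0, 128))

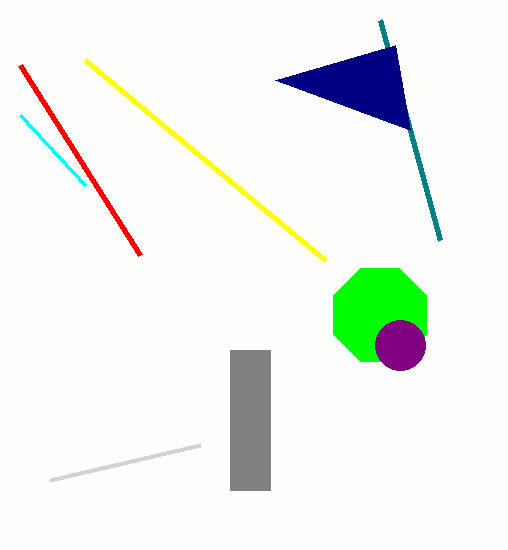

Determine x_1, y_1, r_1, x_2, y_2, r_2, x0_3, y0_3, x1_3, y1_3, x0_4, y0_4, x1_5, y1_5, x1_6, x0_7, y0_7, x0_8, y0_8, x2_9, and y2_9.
x_1 = 380
y_1 = 315
r_1 = 50
x_2 = 400
y_2 = 345
r_2 = 25
x0_3 = 230
y0_3 = 350
x1_3 = 270
y1_3 = 490
x0_4 = 20
y0_4 = 65
x1_5 = 50
y1_5 = 480
x1_6 = 20
x0_7 = 85
y0_7 = 60
x0_8 = 380
y0_8 = 20
x2_9 = 275
y2_9 = 80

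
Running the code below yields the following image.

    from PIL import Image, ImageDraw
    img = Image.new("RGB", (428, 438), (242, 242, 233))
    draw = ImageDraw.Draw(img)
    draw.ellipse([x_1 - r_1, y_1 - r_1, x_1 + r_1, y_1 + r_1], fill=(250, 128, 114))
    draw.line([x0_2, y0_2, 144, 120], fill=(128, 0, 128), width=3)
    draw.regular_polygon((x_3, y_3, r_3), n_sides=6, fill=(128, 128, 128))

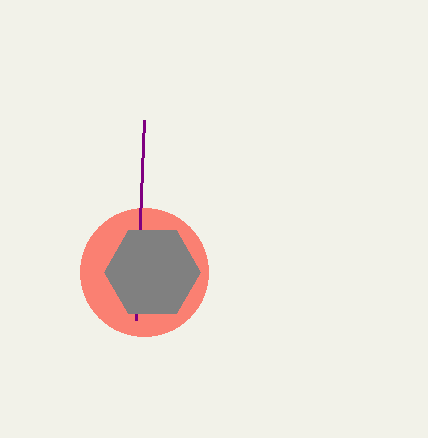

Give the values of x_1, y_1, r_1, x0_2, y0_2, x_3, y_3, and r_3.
x_1 = 144; y_1 = 272; r_1 = 64; x0_2 = 136; y0_2 = 320; x_3 = 152; y_3 = 272; r_3 = 48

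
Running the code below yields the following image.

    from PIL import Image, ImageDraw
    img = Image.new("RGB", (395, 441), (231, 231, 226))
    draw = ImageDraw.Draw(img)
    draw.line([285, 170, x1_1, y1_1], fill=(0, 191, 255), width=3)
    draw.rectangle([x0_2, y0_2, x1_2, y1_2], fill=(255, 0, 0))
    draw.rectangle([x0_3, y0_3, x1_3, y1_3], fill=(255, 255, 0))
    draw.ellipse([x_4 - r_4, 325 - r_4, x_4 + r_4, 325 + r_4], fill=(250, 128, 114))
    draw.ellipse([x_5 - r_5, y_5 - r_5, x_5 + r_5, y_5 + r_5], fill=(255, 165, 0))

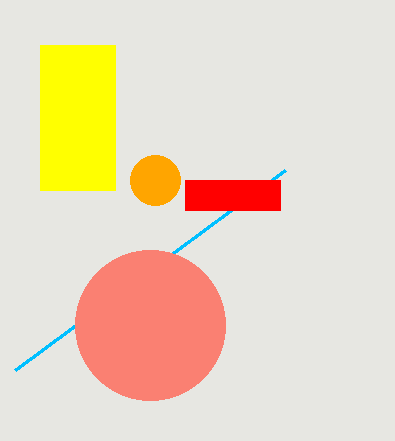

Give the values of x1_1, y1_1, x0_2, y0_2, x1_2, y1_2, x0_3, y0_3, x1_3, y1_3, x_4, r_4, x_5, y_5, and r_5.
x1_1 = 15; y1_1 = 370; x0_2 = 185; y0_2 = 180; x1_2 = 280; y1_2 = 210; x0_3 = 40; y0_3 = 45; x1_3 = 115; y1_3 = 190; x_4 = 150; r_4 = 75; x_5 = 155; y_5 = 180; r_5 = 25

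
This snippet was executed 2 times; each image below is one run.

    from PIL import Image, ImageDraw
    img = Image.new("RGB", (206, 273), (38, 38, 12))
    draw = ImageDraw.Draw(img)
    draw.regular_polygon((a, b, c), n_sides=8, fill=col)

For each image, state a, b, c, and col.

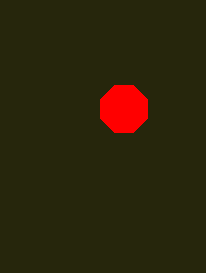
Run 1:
a = 124, b = 109, c = 25, col = 'red'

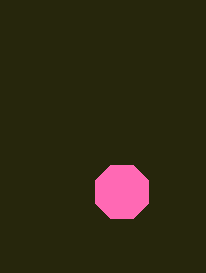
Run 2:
a = 122, b = 192, c = 29, col = 'hotpink'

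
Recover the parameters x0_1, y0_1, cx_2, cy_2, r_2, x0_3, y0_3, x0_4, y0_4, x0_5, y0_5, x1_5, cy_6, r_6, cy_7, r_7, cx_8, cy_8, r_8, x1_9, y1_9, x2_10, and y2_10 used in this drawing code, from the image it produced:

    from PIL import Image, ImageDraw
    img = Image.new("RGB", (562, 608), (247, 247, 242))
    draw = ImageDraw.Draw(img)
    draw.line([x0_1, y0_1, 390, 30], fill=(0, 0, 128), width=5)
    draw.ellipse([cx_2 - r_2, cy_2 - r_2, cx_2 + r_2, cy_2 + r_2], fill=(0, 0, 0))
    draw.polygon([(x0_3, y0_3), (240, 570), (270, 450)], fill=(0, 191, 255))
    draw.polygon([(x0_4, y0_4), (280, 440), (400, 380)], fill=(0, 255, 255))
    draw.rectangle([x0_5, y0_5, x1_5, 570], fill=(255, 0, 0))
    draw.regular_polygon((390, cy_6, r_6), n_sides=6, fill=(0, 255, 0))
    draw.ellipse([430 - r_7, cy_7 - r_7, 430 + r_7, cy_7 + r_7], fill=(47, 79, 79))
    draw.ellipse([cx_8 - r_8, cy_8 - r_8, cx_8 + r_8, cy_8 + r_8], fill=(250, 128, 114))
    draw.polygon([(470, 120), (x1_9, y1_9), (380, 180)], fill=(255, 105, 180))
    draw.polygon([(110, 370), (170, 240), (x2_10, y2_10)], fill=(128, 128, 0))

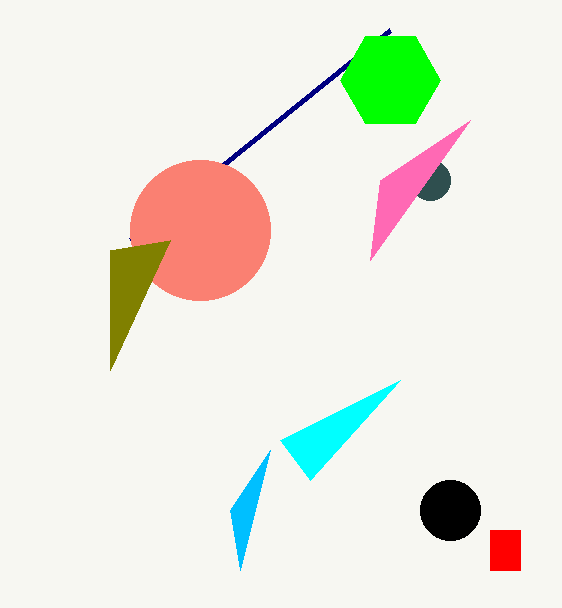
x0_1 = 130; y0_1 = 240; cx_2 = 450; cy_2 = 510; r_2 = 30; x0_3 = 230; y0_3 = 510; x0_4 = 310; y0_4 = 480; x0_5 = 490; y0_5 = 530; x1_5 = 520; cy_6 = 80; r_6 = 50; cy_7 = 180; r_7 = 20; cx_8 = 200; cy_8 = 230; r_8 = 70; x1_9 = 370; y1_9 = 260; x2_10 = 110; y2_10 = 250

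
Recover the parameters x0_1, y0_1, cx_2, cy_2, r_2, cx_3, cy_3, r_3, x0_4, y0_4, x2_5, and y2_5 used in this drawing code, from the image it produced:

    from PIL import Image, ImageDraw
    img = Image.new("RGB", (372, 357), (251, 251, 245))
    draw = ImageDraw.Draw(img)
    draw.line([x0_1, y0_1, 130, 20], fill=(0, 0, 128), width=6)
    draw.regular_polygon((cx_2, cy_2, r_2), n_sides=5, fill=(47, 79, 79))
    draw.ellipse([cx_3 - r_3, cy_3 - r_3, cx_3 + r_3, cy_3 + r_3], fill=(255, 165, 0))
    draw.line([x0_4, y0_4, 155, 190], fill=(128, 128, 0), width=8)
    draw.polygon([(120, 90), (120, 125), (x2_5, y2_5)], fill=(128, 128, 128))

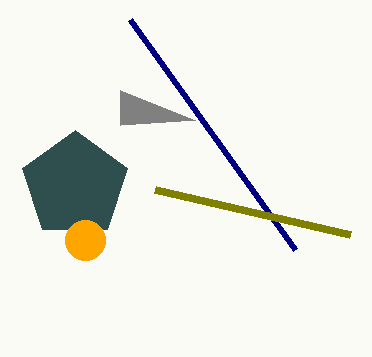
x0_1 = 295
y0_1 = 250
cx_2 = 75
cy_2 = 185
r_2 = 55
cx_3 = 85
cy_3 = 240
r_3 = 20
x0_4 = 350
y0_4 = 235
x2_5 = 195
y2_5 = 120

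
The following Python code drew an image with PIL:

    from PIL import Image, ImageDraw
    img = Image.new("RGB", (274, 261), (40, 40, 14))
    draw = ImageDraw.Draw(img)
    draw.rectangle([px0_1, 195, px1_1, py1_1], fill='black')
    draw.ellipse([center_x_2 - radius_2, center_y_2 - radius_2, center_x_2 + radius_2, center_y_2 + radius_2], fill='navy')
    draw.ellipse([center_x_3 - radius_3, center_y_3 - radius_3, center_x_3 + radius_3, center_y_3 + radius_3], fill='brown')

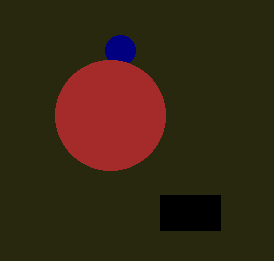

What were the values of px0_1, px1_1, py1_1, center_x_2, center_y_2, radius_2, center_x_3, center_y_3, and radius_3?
px0_1 = 160
px1_1 = 220
py1_1 = 230
center_x_2 = 120
center_y_2 = 50
radius_2 = 15
center_x_3 = 110
center_y_3 = 115
radius_3 = 55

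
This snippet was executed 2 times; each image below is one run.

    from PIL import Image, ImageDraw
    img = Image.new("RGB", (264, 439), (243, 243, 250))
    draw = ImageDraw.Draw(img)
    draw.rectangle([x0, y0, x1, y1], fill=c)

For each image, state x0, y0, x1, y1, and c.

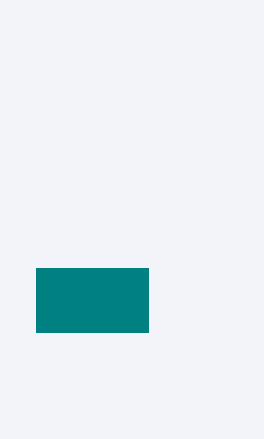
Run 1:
x0 = 36
y0 = 268
x1 = 148
y1 = 332
c = 'teal'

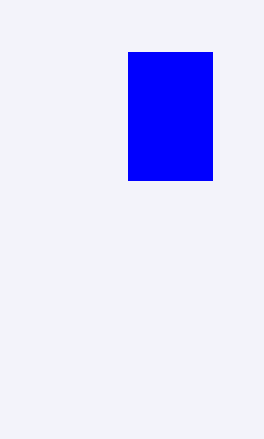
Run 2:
x0 = 128, y0 = 52, x1 = 212, y1 = 180, c = 'blue'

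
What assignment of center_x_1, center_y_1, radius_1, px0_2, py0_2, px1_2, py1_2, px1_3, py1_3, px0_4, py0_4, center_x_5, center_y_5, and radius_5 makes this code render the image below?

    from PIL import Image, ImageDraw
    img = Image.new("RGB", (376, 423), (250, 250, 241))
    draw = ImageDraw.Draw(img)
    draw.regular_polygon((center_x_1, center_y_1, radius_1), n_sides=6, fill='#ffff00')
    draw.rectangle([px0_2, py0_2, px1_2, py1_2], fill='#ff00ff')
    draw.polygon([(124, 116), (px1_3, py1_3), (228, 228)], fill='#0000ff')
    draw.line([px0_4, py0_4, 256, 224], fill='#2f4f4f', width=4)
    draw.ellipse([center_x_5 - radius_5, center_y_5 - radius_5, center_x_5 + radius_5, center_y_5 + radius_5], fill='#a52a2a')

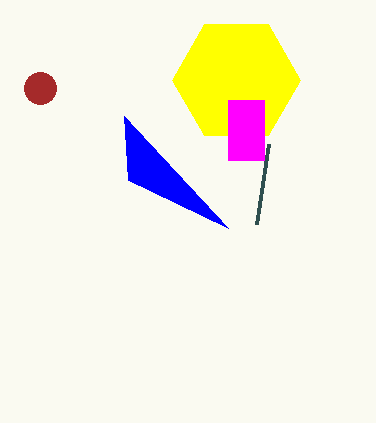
center_x_1 = 236, center_y_1 = 80, radius_1 = 64, px0_2 = 228, py0_2 = 100, px1_2 = 264, py1_2 = 160, px1_3 = 128, py1_3 = 180, px0_4 = 268, py0_4 = 144, center_x_5 = 40, center_y_5 = 88, radius_5 = 16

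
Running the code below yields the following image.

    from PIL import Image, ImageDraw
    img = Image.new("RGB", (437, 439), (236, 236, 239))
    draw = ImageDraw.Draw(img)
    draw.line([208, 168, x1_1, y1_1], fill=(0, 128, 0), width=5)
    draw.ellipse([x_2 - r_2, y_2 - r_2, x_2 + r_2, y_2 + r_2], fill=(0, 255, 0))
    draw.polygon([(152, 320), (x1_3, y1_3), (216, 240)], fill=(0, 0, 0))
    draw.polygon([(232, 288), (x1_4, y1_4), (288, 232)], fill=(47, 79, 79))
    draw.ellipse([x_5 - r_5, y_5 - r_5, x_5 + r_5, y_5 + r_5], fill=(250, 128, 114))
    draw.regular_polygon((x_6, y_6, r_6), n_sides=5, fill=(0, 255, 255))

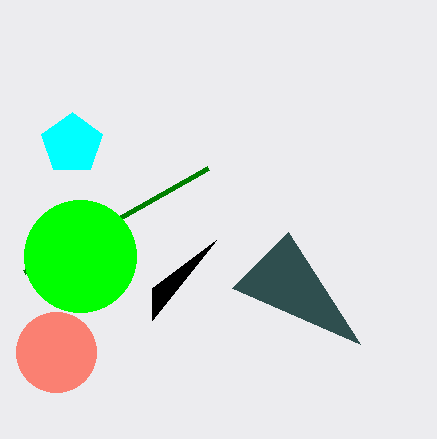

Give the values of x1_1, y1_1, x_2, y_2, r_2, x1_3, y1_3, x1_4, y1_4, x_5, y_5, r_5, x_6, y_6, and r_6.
x1_1 = 24, y1_1 = 272, x_2 = 80, y_2 = 256, r_2 = 56, x1_3 = 152, y1_3 = 288, x1_4 = 360, y1_4 = 344, x_5 = 56, y_5 = 352, r_5 = 40, x_6 = 72, y_6 = 144, r_6 = 32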